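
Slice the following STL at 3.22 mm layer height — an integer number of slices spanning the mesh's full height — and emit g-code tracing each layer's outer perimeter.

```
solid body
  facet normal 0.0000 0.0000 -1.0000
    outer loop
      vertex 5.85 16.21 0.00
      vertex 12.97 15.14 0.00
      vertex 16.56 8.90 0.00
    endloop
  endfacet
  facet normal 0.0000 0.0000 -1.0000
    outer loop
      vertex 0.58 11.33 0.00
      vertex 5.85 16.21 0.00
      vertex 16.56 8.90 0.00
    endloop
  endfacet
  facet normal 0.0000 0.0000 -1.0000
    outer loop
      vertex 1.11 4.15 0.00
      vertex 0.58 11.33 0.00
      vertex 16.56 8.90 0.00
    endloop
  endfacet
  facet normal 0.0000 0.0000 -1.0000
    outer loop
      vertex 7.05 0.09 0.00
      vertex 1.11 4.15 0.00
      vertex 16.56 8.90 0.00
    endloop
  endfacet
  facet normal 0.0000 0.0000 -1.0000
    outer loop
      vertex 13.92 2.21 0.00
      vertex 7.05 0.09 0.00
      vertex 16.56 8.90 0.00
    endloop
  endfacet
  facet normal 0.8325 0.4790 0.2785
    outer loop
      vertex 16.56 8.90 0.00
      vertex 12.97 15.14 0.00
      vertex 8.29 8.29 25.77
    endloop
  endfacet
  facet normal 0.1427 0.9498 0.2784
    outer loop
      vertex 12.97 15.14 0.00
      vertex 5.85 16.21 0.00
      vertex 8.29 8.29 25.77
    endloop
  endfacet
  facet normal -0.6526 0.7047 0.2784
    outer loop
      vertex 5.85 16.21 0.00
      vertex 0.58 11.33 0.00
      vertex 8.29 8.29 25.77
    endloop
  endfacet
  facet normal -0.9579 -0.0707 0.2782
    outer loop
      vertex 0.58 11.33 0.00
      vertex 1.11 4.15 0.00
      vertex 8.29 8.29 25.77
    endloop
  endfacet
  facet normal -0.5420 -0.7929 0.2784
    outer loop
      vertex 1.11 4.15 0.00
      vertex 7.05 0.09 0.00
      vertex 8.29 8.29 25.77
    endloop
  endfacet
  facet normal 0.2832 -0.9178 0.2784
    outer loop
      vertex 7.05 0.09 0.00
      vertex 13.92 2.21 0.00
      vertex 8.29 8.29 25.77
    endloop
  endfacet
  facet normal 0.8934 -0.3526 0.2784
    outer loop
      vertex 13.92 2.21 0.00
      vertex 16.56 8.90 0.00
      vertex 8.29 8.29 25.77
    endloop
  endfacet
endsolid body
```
; perimeter-only toolpath
G21 ; units = mm
G90 ; absolute positioning
G28 ; home
; layer 1
G0 Z3.22
G0 X15.53 Y8.82
G1 X12.39 Y14.28
G1 X6.15 Y15.22
G1 X1.54 Y10.95
G1 X2.01 Y4.67
G1 X7.21 Y1.11
G1 X13.22 Y2.97
G1 X15.53 Y8.82
; layer 2
G0 Z6.44
G0 X14.49 Y8.75
G1 X11.80 Y13.43
G1 X6.46 Y14.23
G1 X2.51 Y10.57
G1 X2.90 Y5.19
G1 X7.36 Y2.14
G1 X12.51 Y3.73
G1 X14.49 Y8.75
; layer 3
G0 Z9.66
G0 X13.46 Y8.67
G1 X11.21 Y12.57
G1 X6.76 Y13.24
G1 X3.47 Y10.19
G1 X3.80 Y5.70
G1 X7.51 Y3.16
G1 X11.81 Y4.49
G1 X13.46 Y8.67
; layer 4
G0 Z12.88
G0 X12.42 Y8.59
G1 X10.63 Y11.71
G1 X7.07 Y12.25
G1 X4.43 Y9.81
G1 X4.70 Y6.22
G1 X7.67 Y4.19
G1 X11.11 Y5.25
G1 X12.42 Y8.59
; layer 5
G0 Z16.11
G0 X11.39 Y8.52
G1 X10.04 Y10.86
G1 X7.37 Y11.26
G1 X5.40 Y9.43
G1 X5.60 Y6.74
G1 X7.82 Y5.21
G1 X10.40 Y6.01
G1 X11.39 Y8.52
; layer 6
G0 Z19.33
G0 X10.36 Y8.44
G1 X9.46 Y10.00
G1 X7.68 Y10.27
G1 X6.36 Y9.05
G1 X6.49 Y7.25
G1 X7.98 Y6.24
G1 X9.70 Y6.77
G1 X10.36 Y8.44
; layer 7
G0 Z22.55
G0 X9.32 Y8.37
G1 X8.88 Y9.15
G1 X7.98 Y9.28
G1 X7.33 Y8.67
G1 X7.39 Y7.77
G1 X8.13 Y7.26
G1 X8.99 Y7.53
G1 X9.32 Y8.37
M2 ; end

The solid is a regular 7-sided pyramid, base circumscribed radius ≈ 8.29 mm, apex at z ≈ 25.8 mm. Slicing at Δz = 3.22 mm — 8 equal slices spanning the solid's height, so layer i sits at z = i·h/8 — gives 7 non-empty perimeters. Each is a 7-segment closed polygon; G0 lifts to the layer z and rapids to the start vertex, then G1 traces the edges. The cross-section shrinks linearly with z (the slice at the apex is degenerate and omitted).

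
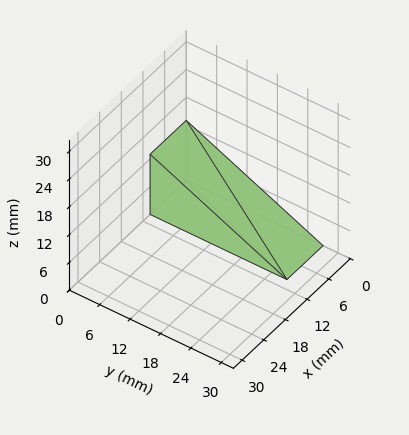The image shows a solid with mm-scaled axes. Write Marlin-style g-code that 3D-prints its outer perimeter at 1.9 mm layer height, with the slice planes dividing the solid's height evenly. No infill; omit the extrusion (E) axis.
Reading the render: the shape is a wedge (ramp): 10 × 27 mm base, rising to 13 mm along the y=0 edge and sloping linearly to z=0 at y=27 (dimensions read to the nearest mm from the axis ticks). For the g-code, the solid's height is divided into equal slices at the stated Δz and each level perimeter traced with G1 moves after a G0 lift.

; perimeter-only toolpath
G21 ; units = mm
G90 ; absolute positioning
G28 ; home
; layer 1
G0 Z1.9
G0 X0.0 Y0.0
G1 X10.0 Y0.0
G1 X10.0 Y23.1
G1 X0.0 Y23.1
G1 X0.0 Y0.0
; layer 2
G0 Z3.7
G0 X0.0 Y0.0
G1 X10.0 Y0.0
G1 X10.0 Y19.3
G1 X0.0 Y19.3
G1 X0.0 Y0.0
; layer 3
G0 Z5.6
G0 X0.0 Y0.0
G1 X10.0 Y0.0
G1 X10.0 Y15.4
G1 X0.0 Y15.4
G1 X0.0 Y0.0
; layer 4
G0 Z7.4
G0 X0.0 Y0.0
G1 X10.0 Y0.0
G1 X10.0 Y11.6
G1 X0.0 Y11.6
G1 X0.0 Y0.0
; layer 5
G0 Z9.3
G0 X0.0 Y0.0
G1 X10.0 Y0.0
G1 X10.0 Y7.7
G1 X0.0 Y7.7
G1 X0.0 Y0.0
; layer 6
G0 Z11.1
G0 X0.0 Y0.0
G1 X10.0 Y0.0
G1 X10.0 Y3.9
G1 X0.0 Y3.9
G1 X0.0 Y0.0
M2 ; end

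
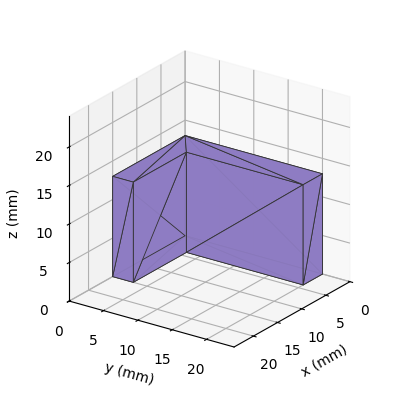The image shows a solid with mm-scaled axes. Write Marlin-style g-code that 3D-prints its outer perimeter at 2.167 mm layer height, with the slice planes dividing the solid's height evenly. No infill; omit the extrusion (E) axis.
Reading the render: the shape is an L-shaped prism: outer 15 × 20 mm, arm thicknesses ≈ 3 mm (horizontal) and 4 mm (vertical), extruded 13 mm in z (dimensions read to the nearest mm from the axis ticks). For the g-code, the solid's height is divided into equal slices at the stated Δz and each level perimeter traced with G1 moves after a G0 lift.

; perimeter-only toolpath
G21 ; units = mm
G90 ; absolute positioning
G28 ; home
; layer 1
G0 Z2.167
G0 X0.000 Y0.000
G1 X15.000 Y0.000
G1 X15.000 Y3.000
G1 X4.000 Y3.000
G1 X4.000 Y20.000
G1 X0.000 Y20.000
G1 X0.000 Y0.000
; layer 2
G0 Z4.333
G0 X0.000 Y0.000
G1 X15.000 Y0.000
G1 X15.000 Y3.000
G1 X4.000 Y3.000
G1 X4.000 Y20.000
G1 X0.000 Y20.000
G1 X0.000 Y0.000
; layer 3
G0 Z6.500
G0 X0.000 Y0.000
G1 X15.000 Y0.000
G1 X15.000 Y3.000
G1 X4.000 Y3.000
G1 X4.000 Y20.000
G1 X0.000 Y20.000
G1 X0.000 Y0.000
; layer 4
G0 Z8.667
G0 X0.000 Y0.000
G1 X15.000 Y0.000
G1 X15.000 Y3.000
G1 X4.000 Y3.000
G1 X4.000 Y20.000
G1 X0.000 Y20.000
G1 X0.000 Y0.000
; layer 5
G0 Z10.833
G0 X0.000 Y0.000
G1 X15.000 Y0.000
G1 X15.000 Y3.000
G1 X4.000 Y3.000
G1 X4.000 Y20.000
G1 X0.000 Y20.000
G1 X0.000 Y0.000
; layer 6
G0 Z13.000
G0 X0.000 Y0.000
G1 X15.000 Y0.000
G1 X15.000 Y3.000
G1 X4.000 Y3.000
G1 X4.000 Y20.000
G1 X0.000 Y20.000
G1 X0.000 Y0.000
M2 ; end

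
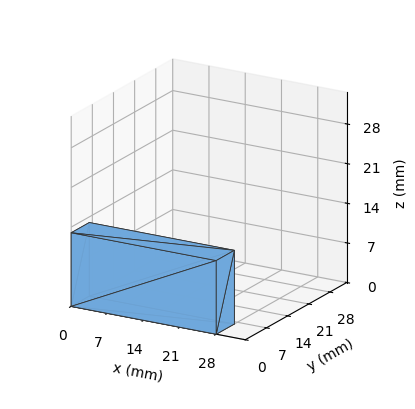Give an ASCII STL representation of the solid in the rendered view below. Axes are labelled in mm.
Reading the render: the shape is a rectangular box, roughly 28 × 6 mm footprint and 13 mm tall (dimensions read to the nearest mm from the axis ticks). For the STL, each face is triangulated and given an outward normal.

solid part
  facet normal 0.0000 0.0000 -1.0000
    outer loop
      vertex 28.00 6.00 0.00
      vertex 28.00 0.00 0.00
      vertex 0.00 0.00 0.00
    endloop
  endfacet
  facet normal 0.0000 0.0000 -1.0000
    outer loop
      vertex 0.00 6.00 0.00
      vertex 28.00 6.00 0.00
      vertex 0.00 0.00 0.00
    endloop
  endfacet
  facet normal 0.0000 0.0000 1.0000
    outer loop
      vertex 0.00 0.00 13.00
      vertex 28.00 0.00 13.00
      vertex 28.00 6.00 13.00
    endloop
  endfacet
  facet normal 0.0000 0.0000 1.0000
    outer loop
      vertex 0.00 0.00 13.00
      vertex 28.00 6.00 13.00
      vertex 0.00 6.00 13.00
    endloop
  endfacet
  facet normal 0.0000 -1.0000 0.0000
    outer loop
      vertex 0.00 0.00 0.00
      vertex 28.00 0.00 0.00
      vertex 28.00 0.00 13.00
    endloop
  endfacet
  facet normal 0.0000 -1.0000 0.0000
    outer loop
      vertex 0.00 0.00 0.00
      vertex 28.00 0.00 13.00
      vertex 0.00 0.00 13.00
    endloop
  endfacet
  facet normal 0.0000 1.0000 0.0000
    outer loop
      vertex 28.00 6.00 13.00
      vertex 28.00 6.00 0.00
      vertex 0.00 6.00 0.00
    endloop
  endfacet
  facet normal 0.0000 1.0000 0.0000
    outer loop
      vertex 0.00 6.00 13.00
      vertex 28.00 6.00 13.00
      vertex 0.00 6.00 0.00
    endloop
  endfacet
  facet normal -1.0000 0.0000 0.0000
    outer loop
      vertex 0.00 6.00 13.00
      vertex 0.00 6.00 0.00
      vertex 0.00 0.00 0.00
    endloop
  endfacet
  facet normal -1.0000 0.0000 0.0000
    outer loop
      vertex 0.00 0.00 13.00
      vertex 0.00 6.00 13.00
      vertex 0.00 0.00 0.00
    endloop
  endfacet
  facet normal 1.0000 0.0000 0.0000
    outer loop
      vertex 28.00 0.00 0.00
      vertex 28.00 6.00 0.00
      vertex 28.00 6.00 13.00
    endloop
  endfacet
  facet normal 1.0000 0.0000 0.0000
    outer loop
      vertex 28.00 0.00 0.00
      vertex 28.00 6.00 13.00
      vertex 28.00 0.00 13.00
    endloop
  endfacet
endsolid part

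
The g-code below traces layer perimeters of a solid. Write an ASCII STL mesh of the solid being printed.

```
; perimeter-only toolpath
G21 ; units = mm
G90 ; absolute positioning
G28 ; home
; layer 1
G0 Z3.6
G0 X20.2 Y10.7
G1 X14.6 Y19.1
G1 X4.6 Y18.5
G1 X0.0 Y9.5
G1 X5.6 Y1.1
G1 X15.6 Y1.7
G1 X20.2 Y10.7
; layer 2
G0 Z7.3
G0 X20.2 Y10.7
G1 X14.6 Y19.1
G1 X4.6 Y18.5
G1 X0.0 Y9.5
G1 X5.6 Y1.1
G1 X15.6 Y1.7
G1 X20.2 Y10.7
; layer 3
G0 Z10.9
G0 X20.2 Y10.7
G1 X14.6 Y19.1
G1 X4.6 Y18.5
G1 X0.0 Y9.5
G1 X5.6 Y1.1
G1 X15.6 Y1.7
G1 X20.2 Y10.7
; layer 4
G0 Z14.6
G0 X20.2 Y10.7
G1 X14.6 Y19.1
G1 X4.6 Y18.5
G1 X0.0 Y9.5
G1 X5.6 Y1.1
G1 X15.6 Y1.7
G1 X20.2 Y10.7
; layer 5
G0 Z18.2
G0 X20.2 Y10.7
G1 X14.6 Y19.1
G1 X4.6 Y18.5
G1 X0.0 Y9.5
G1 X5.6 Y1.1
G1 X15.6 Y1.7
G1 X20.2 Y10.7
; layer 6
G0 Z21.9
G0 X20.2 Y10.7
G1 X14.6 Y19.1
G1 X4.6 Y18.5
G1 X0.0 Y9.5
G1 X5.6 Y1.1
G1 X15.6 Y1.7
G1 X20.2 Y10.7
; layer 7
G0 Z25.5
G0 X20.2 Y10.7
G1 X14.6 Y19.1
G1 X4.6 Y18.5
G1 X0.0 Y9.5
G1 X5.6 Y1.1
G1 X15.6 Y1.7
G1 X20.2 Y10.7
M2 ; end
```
solid part
  facet normal 0.0000 0.0000 -1.0000
    outer loop
      vertex 4.6 18.5 0.0
      vertex 14.6 19.1 0.0
      vertex 20.2 10.7 0.0
    endloop
  endfacet
  facet normal 0.0000 0.0000 -1.0000
    outer loop
      vertex 0.0 9.5 0.0
      vertex 4.6 18.5 0.0
      vertex 20.2 10.7 0.0
    endloop
  endfacet
  facet normal 0.0000 0.0000 -1.0000
    outer loop
      vertex 5.6 1.1 0.0
      vertex 0.0 9.5 0.0
      vertex 20.2 10.7 0.0
    endloop
  endfacet
  facet normal 0.0000 0.0000 -1.0000
    outer loop
      vertex 15.6 1.7 0.0
      vertex 5.6 1.1 0.0
      vertex 20.2 10.7 0.0
    endloop
  endfacet
  facet normal 0.0000 0.0000 1.0000
    outer loop
      vertex 20.2 10.7 25.5
      vertex 14.6 19.1 25.5
      vertex 4.6 18.5 25.5
    endloop
  endfacet
  facet normal 0.0000 0.0000 1.0000
    outer loop
      vertex 20.2 10.7 25.5
      vertex 4.6 18.5 25.5
      vertex 0.0 9.5 25.5
    endloop
  endfacet
  facet normal 0.0000 0.0000 1.0000
    outer loop
      vertex 20.2 10.7 25.5
      vertex 0.0 9.5 25.5
      vertex 5.6 1.1 25.5
    endloop
  endfacet
  facet normal 0.0000 0.0000 1.0000
    outer loop
      vertex 20.2 10.7 25.5
      vertex 5.6 1.1 25.5
      vertex 15.6 1.7 25.5
    endloop
  endfacet
  facet normal 0.8321 0.5547 0.0000
    outer loop
      vertex 20.2 10.7 0.0
      vertex 14.6 19.1 0.0
      vertex 14.6 19.1 25.5
    endloop
  endfacet
  facet normal 0.8321 0.5547 0.0000
    outer loop
      vertex 20.2 10.7 0.0
      vertex 14.6 19.1 25.5
      vertex 20.2 10.7 25.5
    endloop
  endfacet
  facet normal -0.0599 0.9982 0.0000
    outer loop
      vertex 14.6 19.1 0.0
      vertex 4.6 18.5 0.0
      vertex 4.6 18.5 25.5
    endloop
  endfacet
  facet normal -0.0599 0.9982 0.0000
    outer loop
      vertex 14.6 19.1 0.0
      vertex 4.6 18.5 25.5
      vertex 14.6 19.1 25.5
    endloop
  endfacet
  facet normal -0.8904 0.4551 0.0000
    outer loop
      vertex 4.6 18.5 0.0
      vertex 0.0 9.5 0.0
      vertex 0.0 9.5 25.5
    endloop
  endfacet
  facet normal -0.8904 0.4551 0.0000
    outer loop
      vertex 4.6 18.5 0.0
      vertex 0.0 9.5 25.5
      vertex 4.6 18.5 25.5
    endloop
  endfacet
  facet normal -0.8321 -0.5547 0.0000
    outer loop
      vertex 0.0 9.5 0.0
      vertex 5.6 1.1 0.0
      vertex 5.6 1.1 25.5
    endloop
  endfacet
  facet normal -0.8321 -0.5547 0.0000
    outer loop
      vertex 0.0 9.5 0.0
      vertex 5.6 1.1 25.5
      vertex 0.0 9.5 25.5
    endloop
  endfacet
  facet normal 0.0599 -0.9982 0.0000
    outer loop
      vertex 5.6 1.1 0.0
      vertex 15.6 1.7 0.0
      vertex 15.6 1.7 25.5
    endloop
  endfacet
  facet normal 0.0599 -0.9982 0.0000
    outer loop
      vertex 5.6 1.1 0.0
      vertex 15.6 1.7 25.5
      vertex 5.6 1.1 25.5
    endloop
  endfacet
  facet normal 0.8904 -0.4551 0.0000
    outer loop
      vertex 15.6 1.7 0.0
      vertex 20.2 10.7 0.0
      vertex 20.2 10.7 25.5
    endloop
  endfacet
  facet normal 0.8904 -0.4551 0.0000
    outer loop
      vertex 15.6 1.7 0.0
      vertex 20.2 10.7 25.5
      vertex 15.6 1.7 25.5
    endloop
  endfacet
endsolid part

The G0 Z moves step by Δz≈3.6 mm. Every layer's G1 loop is the same polygon, so the solid is a straight extrusion of it from z=0 to z≈25.5. Closing with flat bottom and top caps and triangulating gives 20 facets — a regular 6-sided prism (a cylinder approximated with 6 flat sides), circumscribed radius ≈ 10.1 mm, height ≈ 25.5 mm.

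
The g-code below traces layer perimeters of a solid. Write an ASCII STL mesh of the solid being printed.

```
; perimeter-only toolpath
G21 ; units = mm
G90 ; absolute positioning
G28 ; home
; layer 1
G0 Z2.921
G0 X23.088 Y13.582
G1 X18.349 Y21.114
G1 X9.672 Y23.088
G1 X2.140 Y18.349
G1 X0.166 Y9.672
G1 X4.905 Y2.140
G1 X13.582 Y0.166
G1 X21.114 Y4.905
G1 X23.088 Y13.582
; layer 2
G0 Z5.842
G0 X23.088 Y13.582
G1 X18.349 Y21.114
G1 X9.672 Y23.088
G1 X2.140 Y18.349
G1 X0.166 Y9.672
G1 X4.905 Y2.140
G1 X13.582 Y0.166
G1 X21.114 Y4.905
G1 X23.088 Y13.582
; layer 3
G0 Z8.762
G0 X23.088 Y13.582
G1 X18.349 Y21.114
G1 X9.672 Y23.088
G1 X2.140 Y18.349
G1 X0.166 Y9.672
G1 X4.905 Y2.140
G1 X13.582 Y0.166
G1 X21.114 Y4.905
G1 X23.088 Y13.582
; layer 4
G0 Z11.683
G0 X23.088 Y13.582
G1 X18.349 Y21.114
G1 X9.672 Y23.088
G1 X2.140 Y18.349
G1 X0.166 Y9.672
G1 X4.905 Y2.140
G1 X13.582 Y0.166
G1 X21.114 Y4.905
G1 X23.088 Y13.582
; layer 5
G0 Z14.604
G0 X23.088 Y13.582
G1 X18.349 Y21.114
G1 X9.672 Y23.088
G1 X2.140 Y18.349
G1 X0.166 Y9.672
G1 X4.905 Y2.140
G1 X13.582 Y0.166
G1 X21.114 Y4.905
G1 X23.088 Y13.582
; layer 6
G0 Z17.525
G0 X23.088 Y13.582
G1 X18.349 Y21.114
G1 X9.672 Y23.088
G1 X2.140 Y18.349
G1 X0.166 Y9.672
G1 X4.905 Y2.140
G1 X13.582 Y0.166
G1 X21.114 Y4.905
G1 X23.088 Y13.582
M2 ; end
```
solid part
  facet normal 0.0000 0.0000 -1.0000
    outer loop
      vertex 9.672 23.088 0.000
      vertex 18.349 21.114 0.000
      vertex 23.088 13.582 0.000
    endloop
  endfacet
  facet normal 0.0000 0.0000 -1.0000
    outer loop
      vertex 2.140 18.349 0.000
      vertex 9.672 23.088 0.000
      vertex 23.088 13.582 0.000
    endloop
  endfacet
  facet normal 0.0000 0.0000 -1.0000
    outer loop
      vertex 0.166 9.672 0.000
      vertex 2.140 18.349 0.000
      vertex 23.088 13.582 0.000
    endloop
  endfacet
  facet normal 0.0000 0.0000 -1.0000
    outer loop
      vertex 4.905 2.140 0.000
      vertex 0.166 9.672 0.000
      vertex 23.088 13.582 0.000
    endloop
  endfacet
  facet normal 0.0000 0.0000 -1.0000
    outer loop
      vertex 13.582 0.166 0.000
      vertex 4.905 2.140 0.000
      vertex 23.088 13.582 0.000
    endloop
  endfacet
  facet normal 0.0000 0.0000 -1.0000
    outer loop
      vertex 21.114 4.905 0.000
      vertex 13.582 0.166 0.000
      vertex 23.088 13.582 0.000
    endloop
  endfacet
  facet normal 0.0000 0.0000 1.0000
    outer loop
      vertex 23.088 13.582 17.525
      vertex 18.349 21.114 17.525
      vertex 9.672 23.088 17.525
    endloop
  endfacet
  facet normal 0.0000 0.0000 1.0000
    outer loop
      vertex 23.088 13.582 17.525
      vertex 9.672 23.088 17.525
      vertex 2.140 18.349 17.525
    endloop
  endfacet
  facet normal 0.0000 0.0000 1.0000
    outer loop
      vertex 23.088 13.582 17.525
      vertex 2.140 18.349 17.525
      vertex 0.166 9.672 17.525
    endloop
  endfacet
  facet normal 0.0000 0.0000 1.0000
    outer loop
      vertex 23.088 13.582 17.525
      vertex 0.166 9.672 17.525
      vertex 4.905 2.140 17.525
    endloop
  endfacet
  facet normal 0.0000 0.0000 1.0000
    outer loop
      vertex 23.088 13.582 17.525
      vertex 4.905 2.140 17.525
      vertex 13.582 0.166 17.525
    endloop
  endfacet
  facet normal 0.0000 0.0000 1.0000
    outer loop
      vertex 23.088 13.582 17.525
      vertex 13.582 0.166 17.525
      vertex 21.114 4.905 17.525
    endloop
  endfacet
  facet normal 0.8464 0.5325 0.0000
    outer loop
      vertex 23.088 13.582 0.000
      vertex 18.349 21.114 0.000
      vertex 18.349 21.114 17.525
    endloop
  endfacet
  facet normal 0.8464 0.5325 0.0000
    outer loop
      vertex 23.088 13.582 0.000
      vertex 18.349 21.114 17.525
      vertex 23.088 13.582 17.525
    endloop
  endfacet
  facet normal 0.2218 0.9751 0.0000
    outer loop
      vertex 18.349 21.114 0.000
      vertex 9.672 23.088 0.000
      vertex 9.672 23.088 17.525
    endloop
  endfacet
  facet normal 0.2218 0.9751 0.0000
    outer loop
      vertex 18.349 21.114 0.000
      vertex 9.672 23.088 17.525
      vertex 18.349 21.114 17.525
    endloop
  endfacet
  facet normal -0.5325 0.8464 0.0000
    outer loop
      vertex 9.672 23.088 0.000
      vertex 2.140 18.349 0.000
      vertex 2.140 18.349 17.525
    endloop
  endfacet
  facet normal -0.5325 0.8464 0.0000
    outer loop
      vertex 9.672 23.088 0.000
      vertex 2.140 18.349 17.525
      vertex 9.672 23.088 17.525
    endloop
  endfacet
  facet normal -0.9751 0.2218 0.0000
    outer loop
      vertex 2.140 18.349 0.000
      vertex 0.166 9.672 0.000
      vertex 0.166 9.672 17.525
    endloop
  endfacet
  facet normal -0.9751 0.2218 0.0000
    outer loop
      vertex 2.140 18.349 0.000
      vertex 0.166 9.672 17.525
      vertex 2.140 18.349 17.525
    endloop
  endfacet
  facet normal -0.8464 -0.5325 0.0000
    outer loop
      vertex 0.166 9.672 0.000
      vertex 4.905 2.140 0.000
      vertex 4.905 2.140 17.525
    endloop
  endfacet
  facet normal -0.8464 -0.5325 0.0000
    outer loop
      vertex 0.166 9.672 0.000
      vertex 4.905 2.140 17.525
      vertex 0.166 9.672 17.525
    endloop
  endfacet
  facet normal -0.2218 -0.9751 0.0000
    outer loop
      vertex 4.905 2.140 0.000
      vertex 13.582 0.166 0.000
      vertex 13.582 0.166 17.525
    endloop
  endfacet
  facet normal -0.2218 -0.9751 0.0000
    outer loop
      vertex 4.905 2.140 0.000
      vertex 13.582 0.166 17.525
      vertex 4.905 2.140 17.525
    endloop
  endfacet
  facet normal 0.5325 -0.8464 0.0000
    outer loop
      vertex 13.582 0.166 0.000
      vertex 21.114 4.905 0.000
      vertex 21.114 4.905 17.525
    endloop
  endfacet
  facet normal 0.5325 -0.8464 0.0000
    outer loop
      vertex 13.582 0.166 0.000
      vertex 21.114 4.905 17.525
      vertex 13.582 0.166 17.525
    endloop
  endfacet
  facet normal 0.9751 -0.2218 0.0000
    outer loop
      vertex 21.114 4.905 0.000
      vertex 23.088 13.582 0.000
      vertex 23.088 13.582 17.525
    endloop
  endfacet
  facet normal 0.9751 -0.2218 0.0000
    outer loop
      vertex 21.114 4.905 0.000
      vertex 23.088 13.582 17.525
      vertex 21.114 4.905 17.525
    endloop
  endfacet
endsolid part

The G0 Z moves step by Δz≈2.921 mm. Every layer's G1 loop is the same polygon, so the solid is a straight extrusion of it from z=0 to z≈17.5. Closing with flat bottom and top caps and triangulating gives 28 facets — a regular 8-sided prism (a cylinder approximated with 8 flat sides), circumscribed radius ≈ 11.6 mm, height ≈ 17.5 mm.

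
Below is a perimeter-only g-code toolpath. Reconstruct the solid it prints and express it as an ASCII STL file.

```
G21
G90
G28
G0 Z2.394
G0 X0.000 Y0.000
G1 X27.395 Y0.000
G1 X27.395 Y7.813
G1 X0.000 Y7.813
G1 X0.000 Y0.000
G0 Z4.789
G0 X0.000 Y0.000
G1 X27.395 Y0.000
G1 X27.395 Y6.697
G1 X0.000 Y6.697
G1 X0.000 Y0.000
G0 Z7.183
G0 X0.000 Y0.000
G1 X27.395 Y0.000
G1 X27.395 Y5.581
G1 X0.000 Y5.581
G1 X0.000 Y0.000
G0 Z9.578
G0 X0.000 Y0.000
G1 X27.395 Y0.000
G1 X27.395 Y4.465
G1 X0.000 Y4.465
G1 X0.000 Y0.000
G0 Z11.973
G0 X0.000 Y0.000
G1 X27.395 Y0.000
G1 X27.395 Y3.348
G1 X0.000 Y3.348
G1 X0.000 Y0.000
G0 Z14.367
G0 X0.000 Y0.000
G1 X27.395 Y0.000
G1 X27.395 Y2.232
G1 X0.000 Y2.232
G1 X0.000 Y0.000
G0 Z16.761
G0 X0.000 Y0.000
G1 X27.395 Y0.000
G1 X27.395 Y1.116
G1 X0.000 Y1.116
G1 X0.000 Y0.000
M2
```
solid part
  facet normal 0.0000 0.0000 -1.0000
    outer loop
      vertex 27.395 8.929 0.000
      vertex 27.395 0.000 0.000
      vertex 0.000 0.000 0.000
    endloop
  endfacet
  facet normal 0.0000 0.0000 -1.0000
    outer loop
      vertex 0.000 8.929 0.000
      vertex 27.395 8.929 0.000
      vertex 0.000 0.000 0.000
    endloop
  endfacet
  facet normal 0.0000 -1.0000 0.0000
    outer loop
      vertex 0.000 0.000 0.000
      vertex 27.395 0.000 0.000
      vertex 27.395 0.000 19.156
    endloop
  endfacet
  facet normal 0.0000 -1.0000 0.0000
    outer loop
      vertex 0.000 0.000 0.000
      vertex 27.395 0.000 19.156
      vertex 0.000 0.000 19.156
    endloop
  endfacet
  facet normal 0.0000 0.9064 0.4225
    outer loop
      vertex 0.000 0.000 19.156
      vertex 27.395 0.000 19.156
      vertex 27.395 8.929 0.000
    endloop
  endfacet
  facet normal 0.0000 0.9064 0.4225
    outer loop
      vertex 0.000 0.000 19.156
      vertex 27.395 8.929 0.000
      vertex 0.000 8.929 0.000
    endloop
  endfacet
  facet normal -1.0000 0.0000 0.0000
    outer loop
      vertex 0.000 0.000 19.156
      vertex 0.000 8.929 0.000
      vertex 0.000 0.000 0.000
    endloop
  endfacet
  facet normal 1.0000 0.0000 0.0000
    outer loop
      vertex 27.395 0.000 0.000
      vertex 27.395 8.929 0.000
      vertex 27.395 0.000 19.156
    endloop
  endfacet
endsolid part

The G0 Z moves step by Δz≈2.394 mm. The G1 loops shrink linearly with z, so the solid tapers from its base footprint up to z≈19.2. Closing with a flat bottom cap and the tapered top and triangulating gives 8 facets — a wedge (ramp): 27.4 × 8.93 mm base, rising to 19.2 mm along the y=0 edge and sloping linearly to z=0 at y=8.93.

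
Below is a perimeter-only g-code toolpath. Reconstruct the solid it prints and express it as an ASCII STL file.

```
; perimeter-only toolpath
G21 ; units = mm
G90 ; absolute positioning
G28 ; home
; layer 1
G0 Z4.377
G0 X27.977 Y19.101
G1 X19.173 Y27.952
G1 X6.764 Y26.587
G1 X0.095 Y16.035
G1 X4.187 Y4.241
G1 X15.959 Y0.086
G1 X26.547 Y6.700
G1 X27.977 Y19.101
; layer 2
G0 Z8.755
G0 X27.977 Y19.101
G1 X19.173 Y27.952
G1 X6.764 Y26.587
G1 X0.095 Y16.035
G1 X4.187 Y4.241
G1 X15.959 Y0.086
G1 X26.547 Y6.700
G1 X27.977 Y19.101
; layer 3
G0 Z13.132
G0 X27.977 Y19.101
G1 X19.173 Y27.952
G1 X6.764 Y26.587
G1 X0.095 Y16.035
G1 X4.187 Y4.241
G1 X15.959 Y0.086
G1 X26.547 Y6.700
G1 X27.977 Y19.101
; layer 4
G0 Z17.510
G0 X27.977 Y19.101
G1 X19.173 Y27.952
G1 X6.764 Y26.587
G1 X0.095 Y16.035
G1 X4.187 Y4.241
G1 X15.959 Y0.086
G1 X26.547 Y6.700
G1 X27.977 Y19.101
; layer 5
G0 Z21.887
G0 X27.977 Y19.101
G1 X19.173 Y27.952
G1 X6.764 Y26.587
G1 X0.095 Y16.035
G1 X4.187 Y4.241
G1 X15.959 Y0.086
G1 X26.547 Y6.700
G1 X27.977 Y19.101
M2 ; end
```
solid part
  facet normal 0.0000 0.0000 -1.0000
    outer loop
      vertex 6.764 26.587 0.000
      vertex 19.173 27.952 0.000
      vertex 27.977 19.101 0.000
    endloop
  endfacet
  facet normal 0.0000 0.0000 -1.0000
    outer loop
      vertex 0.095 16.035 0.000
      vertex 6.764 26.587 0.000
      vertex 27.977 19.101 0.000
    endloop
  endfacet
  facet normal 0.0000 0.0000 -1.0000
    outer loop
      vertex 4.187 4.241 0.000
      vertex 0.095 16.035 0.000
      vertex 27.977 19.101 0.000
    endloop
  endfacet
  facet normal 0.0000 0.0000 -1.0000
    outer loop
      vertex 15.959 0.086 0.000
      vertex 4.187 4.241 0.000
      vertex 27.977 19.101 0.000
    endloop
  endfacet
  facet normal 0.0000 0.0000 -1.0000
    outer loop
      vertex 26.547 6.700 0.000
      vertex 15.959 0.086 0.000
      vertex 27.977 19.101 0.000
    endloop
  endfacet
  facet normal 0.0000 0.0000 1.0000
    outer loop
      vertex 27.977 19.101 21.887
      vertex 19.173 27.952 21.887
      vertex 6.764 26.587 21.887
    endloop
  endfacet
  facet normal 0.0000 0.0000 1.0000
    outer loop
      vertex 27.977 19.101 21.887
      vertex 6.764 26.587 21.887
      vertex 0.095 16.035 21.887
    endloop
  endfacet
  facet normal 0.0000 0.0000 1.0000
    outer loop
      vertex 27.977 19.101 21.887
      vertex 0.095 16.035 21.887
      vertex 4.187 4.241 21.887
    endloop
  endfacet
  facet normal 0.0000 0.0000 1.0000
    outer loop
      vertex 27.977 19.101 21.887
      vertex 4.187 4.241 21.887
      vertex 15.959 0.086 21.887
    endloop
  endfacet
  facet normal 0.0000 0.0000 1.0000
    outer loop
      vertex 27.977 19.101 21.887
      vertex 15.959 0.086 21.887
      vertex 26.547 6.700 21.887
    endloop
  endfacet
  facet normal 0.7090 0.7052 0.0000
    outer loop
      vertex 27.977 19.101 0.000
      vertex 19.173 27.952 0.000
      vertex 19.173 27.952 21.887
    endloop
  endfacet
  facet normal 0.7090 0.7052 0.0000
    outer loop
      vertex 27.977 19.101 0.000
      vertex 19.173 27.952 21.887
      vertex 27.977 19.101 21.887
    endloop
  endfacet
  facet normal -0.1093 0.9940 0.0000
    outer loop
      vertex 19.173 27.952 0.000
      vertex 6.764 26.587 0.000
      vertex 6.764 26.587 21.887
    endloop
  endfacet
  facet normal -0.1093 0.9940 0.0000
    outer loop
      vertex 19.173 27.952 0.000
      vertex 6.764 26.587 21.887
      vertex 19.173 27.952 21.887
    endloop
  endfacet
  facet normal -0.8453 0.5343 0.0000
    outer loop
      vertex 6.764 26.587 0.000
      vertex 0.095 16.035 0.000
      vertex 0.095 16.035 21.887
    endloop
  endfacet
  facet normal -0.8453 0.5343 0.0000
    outer loop
      vertex 6.764 26.587 0.000
      vertex 0.095 16.035 21.887
      vertex 6.764 26.587 21.887
    endloop
  endfacet
  facet normal -0.9448 -0.3278 0.0000
    outer loop
      vertex 0.095 16.035 0.000
      vertex 4.187 4.241 0.000
      vertex 4.187 4.241 21.887
    endloop
  endfacet
  facet normal -0.9448 -0.3278 0.0000
    outer loop
      vertex 0.095 16.035 0.000
      vertex 4.187 4.241 21.887
      vertex 0.095 16.035 21.887
    endloop
  endfacet
  facet normal -0.3328 -0.9430 0.0000
    outer loop
      vertex 4.187 4.241 0.000
      vertex 15.959 0.086 0.000
      vertex 15.959 0.086 21.887
    endloop
  endfacet
  facet normal -0.3328 -0.9430 0.0000
    outer loop
      vertex 4.187 4.241 0.000
      vertex 15.959 0.086 21.887
      vertex 4.187 4.241 21.887
    endloop
  endfacet
  facet normal 0.5298 -0.8481 0.0000
    outer loop
      vertex 15.959 0.086 0.000
      vertex 26.547 6.700 0.000
      vertex 26.547 6.700 21.887
    endloop
  endfacet
  facet normal 0.5298 -0.8481 0.0000
    outer loop
      vertex 15.959 0.086 0.000
      vertex 26.547 6.700 21.887
      vertex 15.959 0.086 21.887
    endloop
  endfacet
  facet normal 0.9934 -0.1146 0.0000
    outer loop
      vertex 26.547 6.700 0.000
      vertex 27.977 19.101 0.000
      vertex 27.977 19.101 21.887
    endloop
  endfacet
  facet normal 0.9934 -0.1146 0.0000
    outer loop
      vertex 26.547 6.700 0.000
      vertex 27.977 19.101 21.887
      vertex 26.547 6.700 21.887
    endloop
  endfacet
endsolid part

The G0 Z moves step by Δz≈4.377 mm. Every layer's G1 loop is the same polygon, so the solid is a straight extrusion of it from z=0 to z≈21.9. Closing with flat bottom and top caps and triangulating gives 24 facets — a regular 7-sided prism (a cylinder approximated with 7 flat sides), circumscribed radius ≈ 14.4 mm, height ≈ 21.9 mm.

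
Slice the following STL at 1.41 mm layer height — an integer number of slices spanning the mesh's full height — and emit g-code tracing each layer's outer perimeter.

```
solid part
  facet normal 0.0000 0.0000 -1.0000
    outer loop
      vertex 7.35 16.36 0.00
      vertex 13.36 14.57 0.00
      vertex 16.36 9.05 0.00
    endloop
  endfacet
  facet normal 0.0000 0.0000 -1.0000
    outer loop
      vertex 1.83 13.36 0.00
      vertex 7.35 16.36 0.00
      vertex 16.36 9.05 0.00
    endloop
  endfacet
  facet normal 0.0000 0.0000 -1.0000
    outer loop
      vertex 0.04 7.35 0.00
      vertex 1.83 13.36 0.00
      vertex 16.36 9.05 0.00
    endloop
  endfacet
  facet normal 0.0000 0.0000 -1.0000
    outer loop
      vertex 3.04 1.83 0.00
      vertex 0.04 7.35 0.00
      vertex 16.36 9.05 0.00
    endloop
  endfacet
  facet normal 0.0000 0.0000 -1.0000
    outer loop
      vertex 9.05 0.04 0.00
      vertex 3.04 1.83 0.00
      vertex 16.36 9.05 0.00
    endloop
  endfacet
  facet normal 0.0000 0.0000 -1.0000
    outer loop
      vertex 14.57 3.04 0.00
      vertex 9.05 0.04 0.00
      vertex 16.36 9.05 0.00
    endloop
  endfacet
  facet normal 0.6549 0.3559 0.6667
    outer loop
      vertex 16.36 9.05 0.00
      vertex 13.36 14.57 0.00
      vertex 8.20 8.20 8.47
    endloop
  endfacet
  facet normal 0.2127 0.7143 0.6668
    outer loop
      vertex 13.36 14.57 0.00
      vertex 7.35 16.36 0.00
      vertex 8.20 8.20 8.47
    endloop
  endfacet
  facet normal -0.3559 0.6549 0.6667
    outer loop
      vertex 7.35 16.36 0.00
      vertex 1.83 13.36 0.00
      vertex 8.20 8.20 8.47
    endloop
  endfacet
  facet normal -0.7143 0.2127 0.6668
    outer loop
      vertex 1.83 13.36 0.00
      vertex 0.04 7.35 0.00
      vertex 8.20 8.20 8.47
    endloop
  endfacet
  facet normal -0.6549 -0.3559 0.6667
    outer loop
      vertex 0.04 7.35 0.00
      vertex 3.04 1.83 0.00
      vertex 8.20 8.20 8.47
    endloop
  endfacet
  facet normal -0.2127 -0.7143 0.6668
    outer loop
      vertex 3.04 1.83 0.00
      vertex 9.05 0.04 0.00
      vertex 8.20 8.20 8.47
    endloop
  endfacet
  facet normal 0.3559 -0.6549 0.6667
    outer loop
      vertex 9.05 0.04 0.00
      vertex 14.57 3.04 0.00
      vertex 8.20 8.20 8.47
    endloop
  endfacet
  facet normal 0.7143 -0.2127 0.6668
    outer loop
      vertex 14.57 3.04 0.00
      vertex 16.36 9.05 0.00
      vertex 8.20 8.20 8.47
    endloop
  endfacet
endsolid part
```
; perimeter-only toolpath
G21 ; units = mm
G90 ; absolute positioning
G28 ; home
; layer 1
G0 Z1.41
G0 X15.00 Y8.91
G1 X12.50 Y13.51
G1 X7.49 Y15.00
G1 X2.89 Y12.50
G1 X1.40 Y7.49
G1 X3.90 Y2.89
G1 X8.91 Y1.40
G1 X13.51 Y3.90
G1 X15.00 Y8.91
; layer 2
G0 Z2.82
G0 X13.64 Y8.77
G1 X11.64 Y12.45
G1 X7.63 Y13.64
G1 X3.95 Y11.64
G1 X2.76 Y7.63
G1 X4.76 Y3.95
G1 X8.77 Y2.76
G1 X12.45 Y4.76
G1 X13.64 Y8.77
; layer 3
G0 Z4.24
G0 X12.28 Y8.62
G1 X10.78 Y11.38
G1 X7.77 Y12.28
G1 X5.01 Y10.78
G1 X4.12 Y7.77
G1 X5.62 Y5.01
G1 X8.62 Y4.12
G1 X11.38 Y5.62
G1 X12.28 Y8.62
; layer 4
G0 Z5.65
G0 X10.92 Y8.48
G1 X9.92 Y10.32
G1 X7.92 Y10.92
G1 X6.08 Y9.92
G1 X5.48 Y7.92
G1 X6.48 Y6.08
G1 X8.48 Y5.48
G1 X10.32 Y6.48
G1 X10.92 Y8.48
; layer 5
G0 Z7.06
G0 X9.56 Y8.34
G1 X9.06 Y9.26
G1 X8.06 Y9.56
G1 X7.14 Y9.06
G1 X6.84 Y8.06
G1 X7.34 Y7.14
G1 X8.34 Y6.84
G1 X9.26 Y7.34
G1 X9.56 Y8.34
M2 ; end

The solid is a regular 8-sided pyramid, base circumscribed radius ≈ 8.2 mm, apex at z ≈ 8.47 mm. Slicing at Δz = 1.41 mm — 6 equal slices spanning the solid's height, so layer i sits at z = i·h/6 — gives 5 non-empty perimeters. Each is a 8-segment closed polygon; G0 lifts to the layer z and rapids to the start vertex, then G1 traces the edges. The cross-section shrinks linearly with z (the slice at the apex is degenerate and omitted).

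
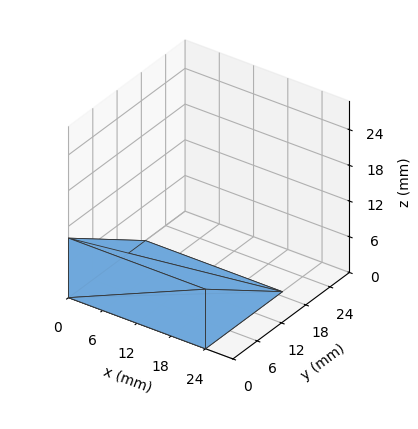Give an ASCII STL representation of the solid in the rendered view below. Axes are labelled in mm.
Reading the render: the shape is a wedge (ramp): 24 × 19 mm base, rising to 10 mm along the y=0 edge and sloping linearly to z=0 at y=19 (dimensions read to the nearest mm from the axis ticks). For the STL, each face is triangulated and given an outward normal.

solid part
  facet normal 0.0000 0.0000 -1.0000
    outer loop
      vertex 24.00 19.00 0.00
      vertex 24.00 0.00 0.00
      vertex 0.00 0.00 0.00
    endloop
  endfacet
  facet normal 0.0000 0.0000 -1.0000
    outer loop
      vertex 0.00 19.00 0.00
      vertex 24.00 19.00 0.00
      vertex 0.00 0.00 0.00
    endloop
  endfacet
  facet normal 0.0000 -1.0000 0.0000
    outer loop
      vertex 0.00 0.00 0.00
      vertex 24.00 0.00 0.00
      vertex 24.00 0.00 10.00
    endloop
  endfacet
  facet normal 0.0000 -1.0000 0.0000
    outer loop
      vertex 0.00 0.00 0.00
      vertex 24.00 0.00 10.00
      vertex 0.00 0.00 10.00
    endloop
  endfacet
  facet normal 0.0000 0.4657 0.8849
    outer loop
      vertex 0.00 0.00 10.00
      vertex 24.00 0.00 10.00
      vertex 24.00 19.00 0.00
    endloop
  endfacet
  facet normal 0.0000 0.4657 0.8849
    outer loop
      vertex 0.00 0.00 10.00
      vertex 24.00 19.00 0.00
      vertex 0.00 19.00 0.00
    endloop
  endfacet
  facet normal -1.0000 0.0000 0.0000
    outer loop
      vertex 0.00 0.00 10.00
      vertex 0.00 19.00 0.00
      vertex 0.00 0.00 0.00
    endloop
  endfacet
  facet normal 1.0000 0.0000 0.0000
    outer loop
      vertex 24.00 0.00 0.00
      vertex 24.00 19.00 0.00
      vertex 24.00 0.00 10.00
    endloop
  endfacet
endsolid part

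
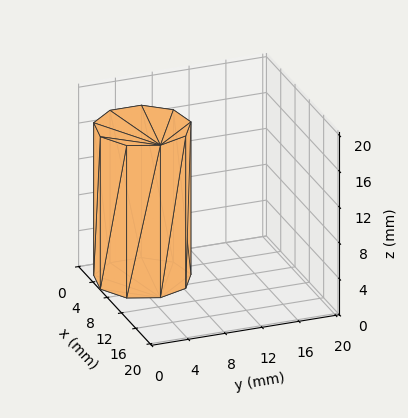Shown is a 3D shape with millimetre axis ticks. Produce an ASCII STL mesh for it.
Reading the render: the shape is a regular 9-sided prism (a cylinder approximated with 9 flat sides), circumscribed radius ≈ 5 mm, height ≈ 17 mm (dimensions read to the nearest mm from the axis ticks). For the STL, each face is triangulated and given an outward normal.

solid part
  facet normal 0.0000 0.0000 -1.0000
    outer loop
      vertex 5.87 9.92 0.00
      vertex 8.83 8.21 0.00
      vertex 10.00 5.00 0.00
    endloop
  endfacet
  facet normal 0.0000 0.0000 -1.0000
    outer loop
      vertex 2.50 9.33 0.00
      vertex 5.87 9.92 0.00
      vertex 10.00 5.00 0.00
    endloop
  endfacet
  facet normal 0.0000 0.0000 -1.0000
    outer loop
      vertex 0.30 6.71 0.00
      vertex 2.50 9.33 0.00
      vertex 10.00 5.00 0.00
    endloop
  endfacet
  facet normal 0.0000 0.0000 -1.0000
    outer loop
      vertex 0.30 3.29 0.00
      vertex 0.30 6.71 0.00
      vertex 10.00 5.00 0.00
    endloop
  endfacet
  facet normal 0.0000 0.0000 -1.0000
    outer loop
      vertex 2.50 0.67 0.00
      vertex 0.30 3.29 0.00
      vertex 10.00 5.00 0.00
    endloop
  endfacet
  facet normal 0.0000 0.0000 -1.0000
    outer loop
      vertex 5.87 0.08 0.00
      vertex 2.50 0.67 0.00
      vertex 10.00 5.00 0.00
    endloop
  endfacet
  facet normal 0.0000 0.0000 -1.0000
    outer loop
      vertex 8.83 1.79 0.00
      vertex 5.87 0.08 0.00
      vertex 10.00 5.00 0.00
    endloop
  endfacet
  facet normal 0.0000 0.0000 1.0000
    outer loop
      vertex 10.00 5.00 17.00
      vertex 8.83 8.21 17.00
      vertex 5.87 9.92 17.00
    endloop
  endfacet
  facet normal 0.0000 0.0000 1.0000
    outer loop
      vertex 10.00 5.00 17.00
      vertex 5.87 9.92 17.00
      vertex 2.50 9.33 17.00
    endloop
  endfacet
  facet normal 0.0000 0.0000 1.0000
    outer loop
      vertex 10.00 5.00 17.00
      vertex 2.50 9.33 17.00
      vertex 0.30 6.71 17.00
    endloop
  endfacet
  facet normal 0.0000 0.0000 1.0000
    outer loop
      vertex 10.00 5.00 17.00
      vertex 0.30 6.71 17.00
      vertex 0.30 3.29 17.00
    endloop
  endfacet
  facet normal 0.0000 0.0000 1.0000
    outer loop
      vertex 10.00 5.00 17.00
      vertex 0.30 3.29 17.00
      vertex 2.50 0.67 17.00
    endloop
  endfacet
  facet normal 0.0000 0.0000 1.0000
    outer loop
      vertex 10.00 5.00 17.00
      vertex 2.50 0.67 17.00
      vertex 5.87 0.08 17.00
    endloop
  endfacet
  facet normal 0.0000 0.0000 1.0000
    outer loop
      vertex 10.00 5.00 17.00
      vertex 5.87 0.08 17.00
      vertex 8.83 1.79 17.00
    endloop
  endfacet
  facet normal 0.9395 0.3424 0.0000
    outer loop
      vertex 10.00 5.00 0.00
      vertex 8.83 8.21 0.00
      vertex 8.83 8.21 17.00
    endloop
  endfacet
  facet normal 0.9395 0.3424 0.0000
    outer loop
      vertex 10.00 5.00 0.00
      vertex 8.83 8.21 17.00
      vertex 10.00 5.00 17.00
    endloop
  endfacet
  facet normal 0.5002 0.8659 0.0000
    outer loop
      vertex 8.83 8.21 0.00
      vertex 5.87 9.92 0.00
      vertex 5.87 9.92 17.00
    endloop
  endfacet
  facet normal 0.5002 0.8659 0.0000
    outer loop
      vertex 8.83 8.21 0.00
      vertex 5.87 9.92 17.00
      vertex 8.83 8.21 17.00
    endloop
  endfacet
  facet normal -0.1725 0.9850 0.0000
    outer loop
      vertex 5.87 9.92 0.00
      vertex 2.50 9.33 0.00
      vertex 2.50 9.33 17.00
    endloop
  endfacet
  facet normal -0.1725 0.9850 0.0000
    outer loop
      vertex 5.87 9.92 0.00
      vertex 2.50 9.33 17.00
      vertex 5.87 9.92 17.00
    endloop
  endfacet
  facet normal -0.7658 0.6431 0.0000
    outer loop
      vertex 2.50 9.33 0.00
      vertex 0.30 6.71 0.00
      vertex 0.30 6.71 17.00
    endloop
  endfacet
  facet normal -0.7658 0.6431 0.0000
    outer loop
      vertex 2.50 9.33 0.00
      vertex 0.30 6.71 17.00
      vertex 2.50 9.33 17.00
    endloop
  endfacet
  facet normal -1.0000 0.0000 0.0000
    outer loop
      vertex 0.30 6.71 0.00
      vertex 0.30 3.29 0.00
      vertex 0.30 3.29 17.00
    endloop
  endfacet
  facet normal -1.0000 0.0000 0.0000
    outer loop
      vertex 0.30 6.71 0.00
      vertex 0.30 3.29 17.00
      vertex 0.30 6.71 17.00
    endloop
  endfacet
  facet normal -0.7658 -0.6431 0.0000
    outer loop
      vertex 0.30 3.29 0.00
      vertex 2.50 0.67 0.00
      vertex 2.50 0.67 17.00
    endloop
  endfacet
  facet normal -0.7658 -0.6431 0.0000
    outer loop
      vertex 0.30 3.29 0.00
      vertex 2.50 0.67 17.00
      vertex 0.30 3.29 17.00
    endloop
  endfacet
  facet normal -0.1725 -0.9850 0.0000
    outer loop
      vertex 2.50 0.67 0.00
      vertex 5.87 0.08 0.00
      vertex 5.87 0.08 17.00
    endloop
  endfacet
  facet normal -0.1725 -0.9850 0.0000
    outer loop
      vertex 2.50 0.67 0.00
      vertex 5.87 0.08 17.00
      vertex 2.50 0.67 17.00
    endloop
  endfacet
  facet normal 0.5002 -0.8659 0.0000
    outer loop
      vertex 5.87 0.08 0.00
      vertex 8.83 1.79 0.00
      vertex 8.83 1.79 17.00
    endloop
  endfacet
  facet normal 0.5002 -0.8659 0.0000
    outer loop
      vertex 5.87 0.08 0.00
      vertex 8.83 1.79 17.00
      vertex 5.87 0.08 17.00
    endloop
  endfacet
  facet normal 0.9395 -0.3424 0.0000
    outer loop
      vertex 8.83 1.79 0.00
      vertex 10.00 5.00 0.00
      vertex 10.00 5.00 17.00
    endloop
  endfacet
  facet normal 0.9395 -0.3424 0.0000
    outer loop
      vertex 8.83 1.79 0.00
      vertex 10.00 5.00 17.00
      vertex 8.83 1.79 17.00
    endloop
  endfacet
endsolid part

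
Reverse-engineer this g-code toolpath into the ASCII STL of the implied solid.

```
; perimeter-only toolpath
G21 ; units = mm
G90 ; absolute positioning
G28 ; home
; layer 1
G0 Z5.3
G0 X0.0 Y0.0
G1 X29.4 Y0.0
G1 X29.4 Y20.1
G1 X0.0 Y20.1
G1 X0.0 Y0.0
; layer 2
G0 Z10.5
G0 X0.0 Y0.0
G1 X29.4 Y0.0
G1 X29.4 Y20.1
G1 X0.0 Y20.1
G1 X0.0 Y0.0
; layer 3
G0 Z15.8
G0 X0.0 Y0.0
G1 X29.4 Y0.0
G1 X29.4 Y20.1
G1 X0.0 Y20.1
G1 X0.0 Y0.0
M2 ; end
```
solid part
  facet normal 0.0000 0.0000 -1.0000
    outer loop
      vertex 29.4 20.1 0.0
      vertex 29.4 0.0 0.0
      vertex 0.0 0.0 0.0
    endloop
  endfacet
  facet normal 0.0000 0.0000 -1.0000
    outer loop
      vertex 0.0 20.1 0.0
      vertex 29.4 20.1 0.0
      vertex 0.0 0.0 0.0
    endloop
  endfacet
  facet normal 0.0000 0.0000 1.0000
    outer loop
      vertex 0.0 0.0 15.8
      vertex 29.4 0.0 15.8
      vertex 29.4 20.1 15.8
    endloop
  endfacet
  facet normal 0.0000 0.0000 1.0000
    outer loop
      vertex 0.0 0.0 15.8
      vertex 29.4 20.1 15.8
      vertex 0.0 20.1 15.8
    endloop
  endfacet
  facet normal 0.0000 -1.0000 0.0000
    outer loop
      vertex 0.0 0.0 0.0
      vertex 29.4 0.0 0.0
      vertex 29.4 0.0 15.8
    endloop
  endfacet
  facet normal 0.0000 -1.0000 0.0000
    outer loop
      vertex 0.0 0.0 0.0
      vertex 29.4 0.0 15.8
      vertex 0.0 0.0 15.8
    endloop
  endfacet
  facet normal 0.0000 1.0000 0.0000
    outer loop
      vertex 29.4 20.1 15.8
      vertex 29.4 20.1 0.0
      vertex 0.0 20.1 0.0
    endloop
  endfacet
  facet normal 0.0000 1.0000 0.0000
    outer loop
      vertex 0.0 20.1 15.8
      vertex 29.4 20.1 15.8
      vertex 0.0 20.1 0.0
    endloop
  endfacet
  facet normal -1.0000 0.0000 0.0000
    outer loop
      vertex 0.0 20.1 15.8
      vertex 0.0 20.1 0.0
      vertex 0.0 0.0 0.0
    endloop
  endfacet
  facet normal -1.0000 0.0000 0.0000
    outer loop
      vertex 0.0 0.0 15.8
      vertex 0.0 20.1 15.8
      vertex 0.0 0.0 0.0
    endloop
  endfacet
  facet normal 1.0000 0.0000 0.0000
    outer loop
      vertex 29.4 0.0 0.0
      vertex 29.4 20.1 0.0
      vertex 29.4 20.1 15.8
    endloop
  endfacet
  facet normal 1.0000 0.0000 0.0000
    outer loop
      vertex 29.4 0.0 0.0
      vertex 29.4 20.1 15.8
      vertex 29.4 0.0 15.8
    endloop
  endfacet
endsolid part

The G0 Z moves step by Δz≈5.3 mm. Every layer's G1 loop is the same polygon, so the solid is a straight extrusion of it from z=0 to z≈15.8. Closing with flat bottom and top caps and triangulating gives 12 facets — a rectangular box, roughly 29.4 × 20.1 mm footprint and 15.8 mm tall.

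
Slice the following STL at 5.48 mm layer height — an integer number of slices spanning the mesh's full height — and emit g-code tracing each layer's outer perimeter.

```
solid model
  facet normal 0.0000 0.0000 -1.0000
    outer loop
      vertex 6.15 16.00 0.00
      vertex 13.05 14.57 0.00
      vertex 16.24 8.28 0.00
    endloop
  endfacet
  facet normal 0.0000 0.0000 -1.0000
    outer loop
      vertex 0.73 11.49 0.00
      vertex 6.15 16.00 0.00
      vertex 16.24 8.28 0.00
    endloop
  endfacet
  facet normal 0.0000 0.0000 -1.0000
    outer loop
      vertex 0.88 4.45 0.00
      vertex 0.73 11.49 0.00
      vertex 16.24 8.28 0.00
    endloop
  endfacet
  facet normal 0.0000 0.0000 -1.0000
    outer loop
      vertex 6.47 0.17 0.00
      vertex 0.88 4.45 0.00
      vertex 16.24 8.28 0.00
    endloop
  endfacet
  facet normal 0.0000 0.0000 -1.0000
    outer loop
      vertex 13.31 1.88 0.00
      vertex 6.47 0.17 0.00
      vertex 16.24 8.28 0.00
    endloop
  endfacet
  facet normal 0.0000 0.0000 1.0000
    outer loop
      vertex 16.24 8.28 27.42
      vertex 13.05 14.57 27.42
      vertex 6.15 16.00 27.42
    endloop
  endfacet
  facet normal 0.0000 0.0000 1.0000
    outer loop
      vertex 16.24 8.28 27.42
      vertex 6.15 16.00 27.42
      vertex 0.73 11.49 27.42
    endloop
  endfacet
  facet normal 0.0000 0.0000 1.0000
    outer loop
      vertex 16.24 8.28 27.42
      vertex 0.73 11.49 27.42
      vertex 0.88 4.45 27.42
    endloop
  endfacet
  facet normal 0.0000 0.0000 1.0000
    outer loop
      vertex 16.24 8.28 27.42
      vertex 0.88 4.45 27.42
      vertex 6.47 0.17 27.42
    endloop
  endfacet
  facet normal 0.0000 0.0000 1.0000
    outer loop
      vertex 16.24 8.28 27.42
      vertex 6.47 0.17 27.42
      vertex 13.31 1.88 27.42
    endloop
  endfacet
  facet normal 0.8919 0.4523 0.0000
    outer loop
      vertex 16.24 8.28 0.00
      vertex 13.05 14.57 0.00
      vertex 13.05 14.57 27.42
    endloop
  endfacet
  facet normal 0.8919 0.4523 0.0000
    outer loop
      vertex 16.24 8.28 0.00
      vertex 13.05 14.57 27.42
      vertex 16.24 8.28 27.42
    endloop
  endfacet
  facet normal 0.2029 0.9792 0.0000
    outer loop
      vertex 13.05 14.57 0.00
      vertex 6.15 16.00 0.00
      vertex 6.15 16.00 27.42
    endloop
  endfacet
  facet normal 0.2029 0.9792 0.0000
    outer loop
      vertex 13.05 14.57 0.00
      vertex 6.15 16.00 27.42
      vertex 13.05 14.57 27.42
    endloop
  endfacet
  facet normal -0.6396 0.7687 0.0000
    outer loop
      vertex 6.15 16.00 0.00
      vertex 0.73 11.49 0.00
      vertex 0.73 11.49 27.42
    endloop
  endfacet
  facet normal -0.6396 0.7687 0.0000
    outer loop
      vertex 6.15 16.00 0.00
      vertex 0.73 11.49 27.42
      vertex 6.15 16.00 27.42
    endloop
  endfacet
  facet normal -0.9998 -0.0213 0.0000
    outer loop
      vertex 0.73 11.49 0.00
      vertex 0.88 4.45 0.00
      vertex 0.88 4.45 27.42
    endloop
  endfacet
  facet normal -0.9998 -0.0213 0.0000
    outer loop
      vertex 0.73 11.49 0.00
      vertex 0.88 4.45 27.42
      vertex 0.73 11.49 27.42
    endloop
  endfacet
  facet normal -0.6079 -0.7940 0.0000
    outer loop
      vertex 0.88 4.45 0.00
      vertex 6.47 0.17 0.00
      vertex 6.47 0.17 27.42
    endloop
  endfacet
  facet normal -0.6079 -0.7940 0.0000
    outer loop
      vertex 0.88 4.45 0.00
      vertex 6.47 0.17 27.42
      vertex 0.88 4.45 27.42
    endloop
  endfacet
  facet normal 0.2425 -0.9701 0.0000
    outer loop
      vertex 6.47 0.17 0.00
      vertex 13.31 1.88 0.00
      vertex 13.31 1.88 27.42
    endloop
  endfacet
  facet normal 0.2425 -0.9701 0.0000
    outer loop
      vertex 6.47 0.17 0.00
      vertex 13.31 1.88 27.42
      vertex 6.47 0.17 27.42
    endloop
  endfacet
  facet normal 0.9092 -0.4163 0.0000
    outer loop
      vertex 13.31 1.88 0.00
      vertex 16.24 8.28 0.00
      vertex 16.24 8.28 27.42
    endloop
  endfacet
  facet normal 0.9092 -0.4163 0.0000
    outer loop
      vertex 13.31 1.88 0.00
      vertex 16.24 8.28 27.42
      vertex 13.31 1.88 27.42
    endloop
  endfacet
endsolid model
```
; perimeter-only toolpath
G21 ; units = mm
G90 ; absolute positioning
G28 ; home
; layer 1
G0 Z5.48
G0 X16.24 Y8.28
G1 X13.05 Y14.57
G1 X6.15 Y16.00
G1 X0.73 Y11.49
G1 X0.88 Y4.45
G1 X6.47 Y0.17
G1 X13.31 Y1.88
G1 X16.24 Y8.28
; layer 2
G0 Z10.97
G0 X16.24 Y8.28
G1 X13.05 Y14.57
G1 X6.15 Y16.00
G1 X0.73 Y11.49
G1 X0.88 Y4.45
G1 X6.47 Y0.17
G1 X13.31 Y1.88
G1 X16.24 Y8.28
; layer 3
G0 Z16.45
G0 X16.24 Y8.28
G1 X13.05 Y14.57
G1 X6.15 Y16.00
G1 X0.73 Y11.49
G1 X0.88 Y4.45
G1 X6.47 Y0.17
G1 X13.31 Y1.88
G1 X16.24 Y8.28
; layer 4
G0 Z21.94
G0 X16.24 Y8.28
G1 X13.05 Y14.57
G1 X6.15 Y16.00
G1 X0.73 Y11.49
G1 X0.88 Y4.45
G1 X6.47 Y0.17
G1 X13.31 Y1.88
G1 X16.24 Y8.28
; layer 5
G0 Z27.42
G0 X16.24 Y8.28
G1 X13.05 Y14.57
G1 X6.15 Y16.00
G1 X0.73 Y11.49
G1 X0.88 Y4.45
G1 X6.47 Y0.17
G1 X13.31 Y1.88
G1 X16.24 Y8.28
M2 ; end

The solid is a regular 7-sided prism (a cylinder approximated with 7 flat sides), circumscribed radius ≈ 8.12 mm, height ≈ 27.4 mm. Slicing at Δz = 5.48 mm — 5 equal slices spanning the solid's height, so layer i sits at z = i·h/5 — gives 5 non-empty perimeters. Each is a 7-segment closed polygon; G0 lifts to the layer z and rapids to the start vertex, then G1 traces the edges.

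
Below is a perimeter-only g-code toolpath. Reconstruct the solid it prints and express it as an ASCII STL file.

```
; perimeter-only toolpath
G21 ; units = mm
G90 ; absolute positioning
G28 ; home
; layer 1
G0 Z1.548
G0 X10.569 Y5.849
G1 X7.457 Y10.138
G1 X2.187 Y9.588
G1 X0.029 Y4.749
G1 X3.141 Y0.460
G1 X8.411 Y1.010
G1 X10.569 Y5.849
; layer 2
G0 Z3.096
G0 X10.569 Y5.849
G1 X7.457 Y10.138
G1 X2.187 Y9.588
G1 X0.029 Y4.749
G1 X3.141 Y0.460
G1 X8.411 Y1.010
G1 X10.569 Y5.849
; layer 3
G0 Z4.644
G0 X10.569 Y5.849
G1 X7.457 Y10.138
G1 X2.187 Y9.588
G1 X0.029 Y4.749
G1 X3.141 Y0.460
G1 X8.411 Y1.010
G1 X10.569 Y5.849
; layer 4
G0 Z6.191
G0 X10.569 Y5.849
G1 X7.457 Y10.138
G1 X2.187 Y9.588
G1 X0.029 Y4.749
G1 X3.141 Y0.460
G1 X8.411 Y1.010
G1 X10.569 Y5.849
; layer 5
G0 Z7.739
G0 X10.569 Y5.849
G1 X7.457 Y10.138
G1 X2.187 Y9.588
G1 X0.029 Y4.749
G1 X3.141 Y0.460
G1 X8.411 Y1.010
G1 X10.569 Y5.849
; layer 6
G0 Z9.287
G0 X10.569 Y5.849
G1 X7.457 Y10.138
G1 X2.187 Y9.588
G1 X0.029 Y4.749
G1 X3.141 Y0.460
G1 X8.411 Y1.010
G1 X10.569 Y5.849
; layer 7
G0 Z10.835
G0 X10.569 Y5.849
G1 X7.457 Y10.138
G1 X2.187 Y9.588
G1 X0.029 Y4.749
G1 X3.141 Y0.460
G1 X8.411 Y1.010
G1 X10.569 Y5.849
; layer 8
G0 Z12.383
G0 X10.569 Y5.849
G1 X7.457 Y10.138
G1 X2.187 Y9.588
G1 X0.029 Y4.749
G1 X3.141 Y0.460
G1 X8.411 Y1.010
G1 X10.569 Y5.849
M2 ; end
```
solid part
  facet normal 0.0000 0.0000 -1.0000
    outer loop
      vertex 2.187 9.588 0.000
      vertex 7.457 10.138 0.000
      vertex 10.569 5.849 0.000
    endloop
  endfacet
  facet normal 0.0000 0.0000 -1.0000
    outer loop
      vertex 0.029 4.749 0.000
      vertex 2.187 9.588 0.000
      vertex 10.569 5.849 0.000
    endloop
  endfacet
  facet normal 0.0000 0.0000 -1.0000
    outer loop
      vertex 3.141 0.460 0.000
      vertex 0.029 4.749 0.000
      vertex 10.569 5.849 0.000
    endloop
  endfacet
  facet normal 0.0000 0.0000 -1.0000
    outer loop
      vertex 8.411 1.010 0.000
      vertex 3.141 0.460 0.000
      vertex 10.569 5.849 0.000
    endloop
  endfacet
  facet normal 0.0000 0.0000 1.0000
    outer loop
      vertex 10.569 5.849 12.383
      vertex 7.457 10.138 12.383
      vertex 2.187 9.588 12.383
    endloop
  endfacet
  facet normal 0.0000 0.0000 1.0000
    outer loop
      vertex 10.569 5.849 12.383
      vertex 2.187 9.588 12.383
      vertex 0.029 4.749 12.383
    endloop
  endfacet
  facet normal 0.0000 0.0000 1.0000
    outer loop
      vertex 10.569 5.849 12.383
      vertex 0.029 4.749 12.383
      vertex 3.141 0.460 12.383
    endloop
  endfacet
  facet normal 0.0000 0.0000 1.0000
    outer loop
      vertex 10.569 5.849 12.383
      vertex 3.141 0.460 12.383
      vertex 8.411 1.010 12.383
    endloop
  endfacet
  facet normal 0.8094 0.5873 0.0000
    outer loop
      vertex 10.569 5.849 0.000
      vertex 7.457 10.138 0.000
      vertex 7.457 10.138 12.383
    endloop
  endfacet
  facet normal 0.8094 0.5873 0.0000
    outer loop
      vertex 10.569 5.849 0.000
      vertex 7.457 10.138 12.383
      vertex 10.569 5.849 12.383
    endloop
  endfacet
  facet normal -0.1038 0.9946 0.0000
    outer loop
      vertex 7.457 10.138 0.000
      vertex 2.187 9.588 0.000
      vertex 2.187 9.588 12.383
    endloop
  endfacet
  facet normal -0.1038 0.9946 0.0000
    outer loop
      vertex 7.457 10.138 0.000
      vertex 2.187 9.588 12.383
      vertex 7.457 10.138 12.383
    endloop
  endfacet
  facet normal -0.9133 0.4073 0.0000
    outer loop
      vertex 2.187 9.588 0.000
      vertex 0.029 4.749 0.000
      vertex 0.029 4.749 12.383
    endloop
  endfacet
  facet normal -0.9133 0.4073 0.0000
    outer loop
      vertex 2.187 9.588 0.000
      vertex 0.029 4.749 12.383
      vertex 2.187 9.588 12.383
    endloop
  endfacet
  facet normal -0.8094 -0.5873 0.0000
    outer loop
      vertex 0.029 4.749 0.000
      vertex 3.141 0.460 0.000
      vertex 3.141 0.460 12.383
    endloop
  endfacet
  facet normal -0.8094 -0.5873 0.0000
    outer loop
      vertex 0.029 4.749 0.000
      vertex 3.141 0.460 12.383
      vertex 0.029 4.749 12.383
    endloop
  endfacet
  facet normal 0.1038 -0.9946 0.0000
    outer loop
      vertex 3.141 0.460 0.000
      vertex 8.411 1.010 0.000
      vertex 8.411 1.010 12.383
    endloop
  endfacet
  facet normal 0.1038 -0.9946 0.0000
    outer loop
      vertex 3.141 0.460 0.000
      vertex 8.411 1.010 12.383
      vertex 3.141 0.460 12.383
    endloop
  endfacet
  facet normal 0.9133 -0.4073 0.0000
    outer loop
      vertex 8.411 1.010 0.000
      vertex 10.569 5.849 0.000
      vertex 10.569 5.849 12.383
    endloop
  endfacet
  facet normal 0.9133 -0.4073 0.0000
    outer loop
      vertex 8.411 1.010 0.000
      vertex 10.569 5.849 12.383
      vertex 8.411 1.010 12.383
    endloop
  endfacet
endsolid part

The G0 Z moves step by Δz≈1.548 mm. Every layer's G1 loop is the same polygon, so the solid is a straight extrusion of it from z=0 to z≈12.4. Closing with flat bottom and top caps and triangulating gives 20 facets — a regular 6-sided prism (a cylinder approximated with 6 flat sides), circumscribed radius ≈ 5.3 mm, height ≈ 12.4 mm.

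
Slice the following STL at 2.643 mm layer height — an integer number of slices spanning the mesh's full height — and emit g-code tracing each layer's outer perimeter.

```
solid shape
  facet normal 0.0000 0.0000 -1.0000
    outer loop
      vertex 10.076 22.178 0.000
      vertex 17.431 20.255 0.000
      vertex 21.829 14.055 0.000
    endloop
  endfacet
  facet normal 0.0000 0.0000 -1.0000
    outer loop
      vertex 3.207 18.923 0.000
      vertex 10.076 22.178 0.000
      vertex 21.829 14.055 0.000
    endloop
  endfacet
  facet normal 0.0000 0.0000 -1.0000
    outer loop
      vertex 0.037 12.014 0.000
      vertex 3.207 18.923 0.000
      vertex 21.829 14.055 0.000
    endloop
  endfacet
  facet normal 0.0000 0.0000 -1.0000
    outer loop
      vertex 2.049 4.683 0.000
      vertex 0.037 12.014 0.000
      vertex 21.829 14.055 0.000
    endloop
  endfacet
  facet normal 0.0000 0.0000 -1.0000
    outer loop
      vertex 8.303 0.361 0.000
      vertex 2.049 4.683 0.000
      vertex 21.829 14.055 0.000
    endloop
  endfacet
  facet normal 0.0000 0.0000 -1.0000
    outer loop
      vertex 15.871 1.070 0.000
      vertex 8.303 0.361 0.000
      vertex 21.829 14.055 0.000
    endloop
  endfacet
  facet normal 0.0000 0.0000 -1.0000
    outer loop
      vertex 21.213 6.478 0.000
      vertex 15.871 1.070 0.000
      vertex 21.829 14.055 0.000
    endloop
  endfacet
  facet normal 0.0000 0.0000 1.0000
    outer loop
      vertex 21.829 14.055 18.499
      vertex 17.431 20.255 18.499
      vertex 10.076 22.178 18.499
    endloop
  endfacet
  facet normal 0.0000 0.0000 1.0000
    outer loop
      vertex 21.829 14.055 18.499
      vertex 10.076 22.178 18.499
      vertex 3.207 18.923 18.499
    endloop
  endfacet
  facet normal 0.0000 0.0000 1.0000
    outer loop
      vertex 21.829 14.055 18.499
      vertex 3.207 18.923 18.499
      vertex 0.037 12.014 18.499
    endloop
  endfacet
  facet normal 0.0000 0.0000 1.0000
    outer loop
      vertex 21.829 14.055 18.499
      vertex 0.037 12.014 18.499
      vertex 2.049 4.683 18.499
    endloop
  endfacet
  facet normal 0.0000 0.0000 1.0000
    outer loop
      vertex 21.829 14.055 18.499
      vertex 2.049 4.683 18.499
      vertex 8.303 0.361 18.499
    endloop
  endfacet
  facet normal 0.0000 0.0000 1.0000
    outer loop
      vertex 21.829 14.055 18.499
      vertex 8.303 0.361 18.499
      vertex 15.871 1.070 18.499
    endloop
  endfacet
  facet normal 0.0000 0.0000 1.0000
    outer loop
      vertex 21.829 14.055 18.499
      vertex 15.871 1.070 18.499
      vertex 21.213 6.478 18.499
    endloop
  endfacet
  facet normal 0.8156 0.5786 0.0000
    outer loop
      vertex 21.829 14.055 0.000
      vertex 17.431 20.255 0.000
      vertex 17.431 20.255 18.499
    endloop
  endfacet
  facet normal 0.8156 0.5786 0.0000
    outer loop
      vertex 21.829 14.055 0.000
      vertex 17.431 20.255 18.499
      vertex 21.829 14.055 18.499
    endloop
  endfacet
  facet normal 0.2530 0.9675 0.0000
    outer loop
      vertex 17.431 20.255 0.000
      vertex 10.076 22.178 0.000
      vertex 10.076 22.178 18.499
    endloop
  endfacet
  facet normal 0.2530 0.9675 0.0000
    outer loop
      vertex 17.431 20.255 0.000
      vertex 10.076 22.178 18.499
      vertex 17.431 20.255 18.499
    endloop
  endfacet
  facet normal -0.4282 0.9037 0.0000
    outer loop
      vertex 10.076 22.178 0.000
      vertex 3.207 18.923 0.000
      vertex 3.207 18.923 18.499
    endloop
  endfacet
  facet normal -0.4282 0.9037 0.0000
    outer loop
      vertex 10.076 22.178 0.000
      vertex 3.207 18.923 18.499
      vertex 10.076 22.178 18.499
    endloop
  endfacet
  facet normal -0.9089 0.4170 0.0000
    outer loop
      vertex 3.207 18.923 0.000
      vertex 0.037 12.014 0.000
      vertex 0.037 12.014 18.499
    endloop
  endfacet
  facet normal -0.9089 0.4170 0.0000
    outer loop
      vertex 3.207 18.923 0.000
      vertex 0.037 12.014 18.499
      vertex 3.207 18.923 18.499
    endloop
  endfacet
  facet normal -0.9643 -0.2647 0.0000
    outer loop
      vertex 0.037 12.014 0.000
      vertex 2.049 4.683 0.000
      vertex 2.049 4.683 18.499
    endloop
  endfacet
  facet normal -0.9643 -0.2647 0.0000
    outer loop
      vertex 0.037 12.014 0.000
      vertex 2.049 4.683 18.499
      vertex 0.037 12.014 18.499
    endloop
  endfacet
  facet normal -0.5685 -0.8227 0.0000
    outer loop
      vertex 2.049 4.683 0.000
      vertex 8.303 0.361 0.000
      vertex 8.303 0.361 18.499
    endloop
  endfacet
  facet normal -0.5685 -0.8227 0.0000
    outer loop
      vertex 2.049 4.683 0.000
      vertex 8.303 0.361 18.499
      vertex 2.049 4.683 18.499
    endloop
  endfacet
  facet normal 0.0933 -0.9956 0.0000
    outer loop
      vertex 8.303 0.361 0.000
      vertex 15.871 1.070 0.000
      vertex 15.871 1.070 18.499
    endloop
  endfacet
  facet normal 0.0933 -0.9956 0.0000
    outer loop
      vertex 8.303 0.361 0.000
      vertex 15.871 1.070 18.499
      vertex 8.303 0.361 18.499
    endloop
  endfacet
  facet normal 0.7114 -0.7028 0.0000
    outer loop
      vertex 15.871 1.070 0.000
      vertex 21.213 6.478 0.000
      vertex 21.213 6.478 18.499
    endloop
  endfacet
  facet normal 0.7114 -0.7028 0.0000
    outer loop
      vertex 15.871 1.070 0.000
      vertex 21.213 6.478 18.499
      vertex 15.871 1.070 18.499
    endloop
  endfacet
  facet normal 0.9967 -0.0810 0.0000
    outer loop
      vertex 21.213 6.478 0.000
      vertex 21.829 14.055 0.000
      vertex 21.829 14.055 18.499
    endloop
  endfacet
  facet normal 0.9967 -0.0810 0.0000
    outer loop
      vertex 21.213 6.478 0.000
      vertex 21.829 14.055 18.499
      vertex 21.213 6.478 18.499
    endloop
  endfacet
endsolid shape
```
; perimeter-only toolpath
G21 ; units = mm
G90 ; absolute positioning
G28 ; home
; layer 1
G0 Z2.643
G0 X21.829 Y14.055
G1 X17.431 Y20.255
G1 X10.076 Y22.178
G1 X3.207 Y18.923
G1 X0.037 Y12.014
G1 X2.049 Y4.683
G1 X8.303 Y0.361
G1 X15.871 Y1.070
G1 X21.213 Y6.478
G1 X21.829 Y14.055
; layer 2
G0 Z5.285
G0 X21.829 Y14.055
G1 X17.431 Y20.255
G1 X10.076 Y22.178
G1 X3.207 Y18.923
G1 X0.037 Y12.014
G1 X2.049 Y4.683
G1 X8.303 Y0.361
G1 X15.871 Y1.070
G1 X21.213 Y6.478
G1 X21.829 Y14.055
; layer 3
G0 Z7.928
G0 X21.829 Y14.055
G1 X17.431 Y20.255
G1 X10.076 Y22.178
G1 X3.207 Y18.923
G1 X0.037 Y12.014
G1 X2.049 Y4.683
G1 X8.303 Y0.361
G1 X15.871 Y1.070
G1 X21.213 Y6.478
G1 X21.829 Y14.055
; layer 4
G0 Z10.571
G0 X21.829 Y14.055
G1 X17.431 Y20.255
G1 X10.076 Y22.178
G1 X3.207 Y18.923
G1 X0.037 Y12.014
G1 X2.049 Y4.683
G1 X8.303 Y0.361
G1 X15.871 Y1.070
G1 X21.213 Y6.478
G1 X21.829 Y14.055
; layer 5
G0 Z13.214
G0 X21.829 Y14.055
G1 X17.431 Y20.255
G1 X10.076 Y22.178
G1 X3.207 Y18.923
G1 X0.037 Y12.014
G1 X2.049 Y4.683
G1 X8.303 Y0.361
G1 X15.871 Y1.070
G1 X21.213 Y6.478
G1 X21.829 Y14.055
; layer 6
G0 Z15.856
G0 X21.829 Y14.055
G1 X17.431 Y20.255
G1 X10.076 Y22.178
G1 X3.207 Y18.923
G1 X0.037 Y12.014
G1 X2.049 Y4.683
G1 X8.303 Y0.361
G1 X15.871 Y1.070
G1 X21.213 Y6.478
G1 X21.829 Y14.055
; layer 7
G0 Z18.499
G0 X21.829 Y14.055
G1 X17.431 Y20.255
G1 X10.076 Y22.178
G1 X3.207 Y18.923
G1 X0.037 Y12.014
G1 X2.049 Y4.683
G1 X8.303 Y0.361
G1 X15.871 Y1.070
G1 X21.213 Y6.478
G1 X21.829 Y14.055
M2 ; end

The solid is a regular 9-sided prism (a cylinder approximated with 9 flat sides), circumscribed radius ≈ 11.1 mm, height ≈ 18.5 mm. Slicing at Δz = 2.643 mm — 7 equal slices spanning the solid's height, so layer i sits at z = i·h/7 — gives 7 non-empty perimeters. Each is a 9-segment closed polygon; G0 lifts to the layer z and rapids to the start vertex, then G1 traces the edges.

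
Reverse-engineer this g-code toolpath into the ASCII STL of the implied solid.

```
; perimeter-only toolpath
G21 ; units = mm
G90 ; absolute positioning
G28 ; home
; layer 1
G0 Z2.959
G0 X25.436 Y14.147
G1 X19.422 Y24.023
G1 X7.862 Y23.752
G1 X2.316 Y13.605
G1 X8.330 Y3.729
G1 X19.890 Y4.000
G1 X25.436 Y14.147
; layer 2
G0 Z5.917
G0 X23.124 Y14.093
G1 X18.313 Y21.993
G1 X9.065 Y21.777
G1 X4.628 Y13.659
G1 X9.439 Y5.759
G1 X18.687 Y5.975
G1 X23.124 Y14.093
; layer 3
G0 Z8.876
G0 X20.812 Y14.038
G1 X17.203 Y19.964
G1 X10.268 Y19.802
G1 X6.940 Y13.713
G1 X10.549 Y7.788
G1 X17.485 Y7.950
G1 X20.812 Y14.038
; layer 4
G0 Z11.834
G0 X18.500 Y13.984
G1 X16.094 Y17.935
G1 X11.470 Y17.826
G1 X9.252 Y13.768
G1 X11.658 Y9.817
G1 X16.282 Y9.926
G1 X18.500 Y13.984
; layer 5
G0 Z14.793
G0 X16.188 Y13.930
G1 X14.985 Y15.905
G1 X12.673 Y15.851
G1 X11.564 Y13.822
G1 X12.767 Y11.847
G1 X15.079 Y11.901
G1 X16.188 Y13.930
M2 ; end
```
solid part
  facet normal 0.0000 0.0000 -1.0000
    outer loop
      vertex 6.659 25.727 0.000
      vertex 20.531 26.052 0.000
      vertex 27.748 14.201 0.000
    endloop
  endfacet
  facet normal 0.0000 0.0000 -1.0000
    outer loop
      vertex 0.004 13.551 0.000
      vertex 6.659 25.727 0.000
      vertex 27.748 14.201 0.000
    endloop
  endfacet
  facet normal 0.0000 0.0000 -1.0000
    outer loop
      vertex 7.221 1.700 0.000
      vertex 0.004 13.551 0.000
      vertex 27.748 14.201 0.000
    endloop
  endfacet
  facet normal 0.0000 0.0000 -1.0000
    outer loop
      vertex 21.093 2.025 0.000
      vertex 7.221 1.700 0.000
      vertex 27.748 14.201 0.000
    endloop
  endfacet
  facet normal 0.7073 0.4307 0.5606
    outer loop
      vertex 27.748 14.201 0.000
      vertex 20.531 26.052 0.000
      vertex 13.876 13.876 17.751
    endloop
  endfacet
  facet normal -0.0194 0.8279 0.5606
    outer loop
      vertex 20.531 26.052 0.000
      vertex 6.659 25.727 0.000
      vertex 13.876 13.876 17.751
    endloop
  endfacet
  facet normal -0.7266 0.3972 0.5606
    outer loop
      vertex 6.659 25.727 0.000
      vertex 0.004 13.551 0.000
      vertex 13.876 13.876 17.751
    endloop
  endfacet
  facet normal -0.7073 -0.4307 0.5606
    outer loop
      vertex 0.004 13.551 0.000
      vertex 7.221 1.700 0.000
      vertex 13.876 13.876 17.751
    endloop
  endfacet
  facet normal 0.0194 -0.8279 0.5606
    outer loop
      vertex 7.221 1.700 0.000
      vertex 21.093 2.025 0.000
      vertex 13.876 13.876 17.751
    endloop
  endfacet
  facet normal 0.7266 -0.3972 0.5606
    outer loop
      vertex 21.093 2.025 0.000
      vertex 27.748 14.201 0.000
      vertex 13.876 13.876 17.751
    endloop
  endfacet
endsolid part

The G0 Z moves step by Δz≈2.959 mm. The G1 loops shrink linearly with z, so the solid tapers from its base footprint up to z≈17.8. Closing with a flat bottom cap and the tapered top and triangulating gives 10 facets — a regular 6-sided pyramid, base circumscribed radius ≈ 13.9 mm, apex at z ≈ 17.8 mm.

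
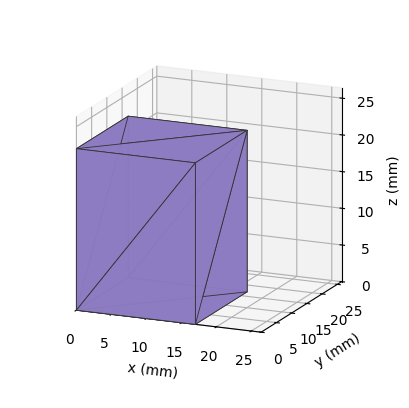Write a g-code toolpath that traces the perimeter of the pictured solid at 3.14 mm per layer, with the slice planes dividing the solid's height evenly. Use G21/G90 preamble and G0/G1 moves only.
Reading the render: the shape is a rectangular box, roughly 17 × 17 mm footprint and 22 mm tall (dimensions read to the nearest mm from the axis ticks). For the g-code, the solid's height is divided into equal slices at the stated Δz and each level perimeter traced with G1 moves after a G0 lift.

; perimeter-only toolpath
G21 ; units = mm
G90 ; absolute positioning
G28 ; home
; layer 1
G0 Z3.14
G0 X0.00 Y0.00
G1 X17.00 Y0.00
G1 X17.00 Y17.00
G1 X0.00 Y17.00
G1 X0.00 Y0.00
; layer 2
G0 Z6.29
G0 X0.00 Y0.00
G1 X17.00 Y0.00
G1 X17.00 Y17.00
G1 X0.00 Y17.00
G1 X0.00 Y0.00
; layer 3
G0 Z9.43
G0 X0.00 Y0.00
G1 X17.00 Y0.00
G1 X17.00 Y17.00
G1 X0.00 Y17.00
G1 X0.00 Y0.00
; layer 4
G0 Z12.57
G0 X0.00 Y0.00
G1 X17.00 Y0.00
G1 X17.00 Y17.00
G1 X0.00 Y17.00
G1 X0.00 Y0.00
; layer 5
G0 Z15.71
G0 X0.00 Y0.00
G1 X17.00 Y0.00
G1 X17.00 Y17.00
G1 X0.00 Y17.00
G1 X0.00 Y0.00
; layer 6
G0 Z18.86
G0 X0.00 Y0.00
G1 X17.00 Y0.00
G1 X17.00 Y17.00
G1 X0.00 Y17.00
G1 X0.00 Y0.00
; layer 7
G0 Z22.00
G0 X0.00 Y0.00
G1 X17.00 Y0.00
G1 X17.00 Y17.00
G1 X0.00 Y17.00
G1 X0.00 Y0.00
M2 ; end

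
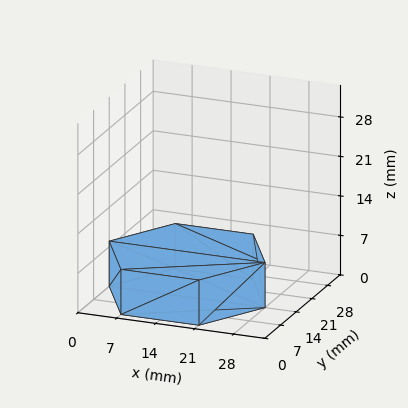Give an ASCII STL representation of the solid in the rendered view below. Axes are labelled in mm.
Reading the render: the shape is a regular 6-sided prism (a cylinder approximated with 6 flat sides), circumscribed radius ≈ 14 mm, height ≈ 8 mm (dimensions read to the nearest mm from the axis ticks). For the STL, each face is triangulated and given an outward normal.

solid part
  facet normal 0.0000 0.0000 -1.0000
    outer loop
      vertex 7.000 26.124 0.000
      vertex 21.000 26.124 0.000
      vertex 28.000 14.000 0.000
    endloop
  endfacet
  facet normal 0.0000 0.0000 -1.0000
    outer loop
      vertex 0.000 14.000 0.000
      vertex 7.000 26.124 0.000
      vertex 28.000 14.000 0.000
    endloop
  endfacet
  facet normal 0.0000 0.0000 -1.0000
    outer loop
      vertex 7.000 1.876 0.000
      vertex 0.000 14.000 0.000
      vertex 28.000 14.000 0.000
    endloop
  endfacet
  facet normal 0.0000 0.0000 -1.0000
    outer loop
      vertex 21.000 1.876 0.000
      vertex 7.000 1.876 0.000
      vertex 28.000 14.000 0.000
    endloop
  endfacet
  facet normal 0.0000 0.0000 1.0000
    outer loop
      vertex 28.000 14.000 8.000
      vertex 21.000 26.124 8.000
      vertex 7.000 26.124 8.000
    endloop
  endfacet
  facet normal 0.0000 0.0000 1.0000
    outer loop
      vertex 28.000 14.000 8.000
      vertex 7.000 26.124 8.000
      vertex 0.000 14.000 8.000
    endloop
  endfacet
  facet normal 0.0000 0.0000 1.0000
    outer loop
      vertex 28.000 14.000 8.000
      vertex 0.000 14.000 8.000
      vertex 7.000 1.876 8.000
    endloop
  endfacet
  facet normal 0.0000 0.0000 1.0000
    outer loop
      vertex 28.000 14.000 8.000
      vertex 7.000 1.876 8.000
      vertex 21.000 1.876 8.000
    endloop
  endfacet
  facet normal 0.8660 0.5000 0.0000
    outer loop
      vertex 28.000 14.000 0.000
      vertex 21.000 26.124 0.000
      vertex 21.000 26.124 8.000
    endloop
  endfacet
  facet normal 0.8660 0.5000 0.0000
    outer loop
      vertex 28.000 14.000 0.000
      vertex 21.000 26.124 8.000
      vertex 28.000 14.000 8.000
    endloop
  endfacet
  facet normal 0.0000 1.0000 0.0000
    outer loop
      vertex 21.000 26.124 0.000
      vertex 7.000 26.124 0.000
      vertex 7.000 26.124 8.000
    endloop
  endfacet
  facet normal 0.0000 1.0000 0.0000
    outer loop
      vertex 21.000 26.124 0.000
      vertex 7.000 26.124 8.000
      vertex 21.000 26.124 8.000
    endloop
  endfacet
  facet normal -0.8660 0.5000 0.0000
    outer loop
      vertex 7.000 26.124 0.000
      vertex 0.000 14.000 0.000
      vertex 0.000 14.000 8.000
    endloop
  endfacet
  facet normal -0.8660 0.5000 0.0000
    outer loop
      vertex 7.000 26.124 0.000
      vertex 0.000 14.000 8.000
      vertex 7.000 26.124 8.000
    endloop
  endfacet
  facet normal -0.8660 -0.5000 0.0000
    outer loop
      vertex 0.000 14.000 0.000
      vertex 7.000 1.876 0.000
      vertex 7.000 1.876 8.000
    endloop
  endfacet
  facet normal -0.8660 -0.5000 0.0000
    outer loop
      vertex 0.000 14.000 0.000
      vertex 7.000 1.876 8.000
      vertex 0.000 14.000 8.000
    endloop
  endfacet
  facet normal 0.0000 -1.0000 0.0000
    outer loop
      vertex 7.000 1.876 0.000
      vertex 21.000 1.876 0.000
      vertex 21.000 1.876 8.000
    endloop
  endfacet
  facet normal 0.0000 -1.0000 0.0000
    outer loop
      vertex 7.000 1.876 0.000
      vertex 21.000 1.876 8.000
      vertex 7.000 1.876 8.000
    endloop
  endfacet
  facet normal 0.8660 -0.5000 0.0000
    outer loop
      vertex 21.000 1.876 0.000
      vertex 28.000 14.000 0.000
      vertex 28.000 14.000 8.000
    endloop
  endfacet
  facet normal 0.8660 -0.5000 0.0000
    outer loop
      vertex 21.000 1.876 0.000
      vertex 28.000 14.000 8.000
      vertex 21.000 1.876 8.000
    endloop
  endfacet
endsolid part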